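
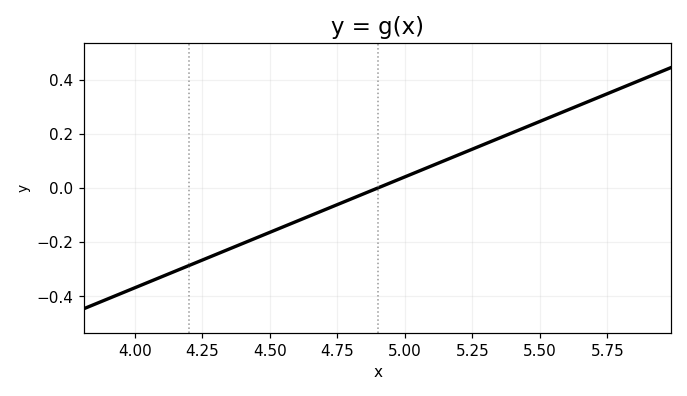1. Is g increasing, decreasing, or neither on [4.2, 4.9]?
increasing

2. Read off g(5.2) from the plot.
0.123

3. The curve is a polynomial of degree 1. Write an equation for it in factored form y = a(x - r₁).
y = 0.41(x - 4.9)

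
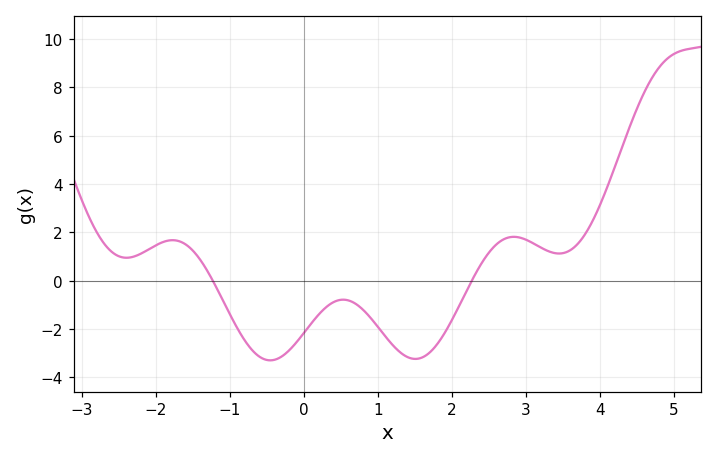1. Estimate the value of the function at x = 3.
1.8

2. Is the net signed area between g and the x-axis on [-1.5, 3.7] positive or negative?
negative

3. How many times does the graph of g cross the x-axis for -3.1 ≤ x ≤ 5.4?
2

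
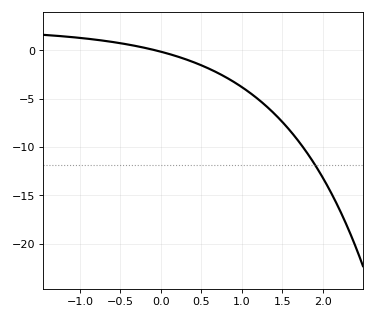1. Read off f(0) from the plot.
0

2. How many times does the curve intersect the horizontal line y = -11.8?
1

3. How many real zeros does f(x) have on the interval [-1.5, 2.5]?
1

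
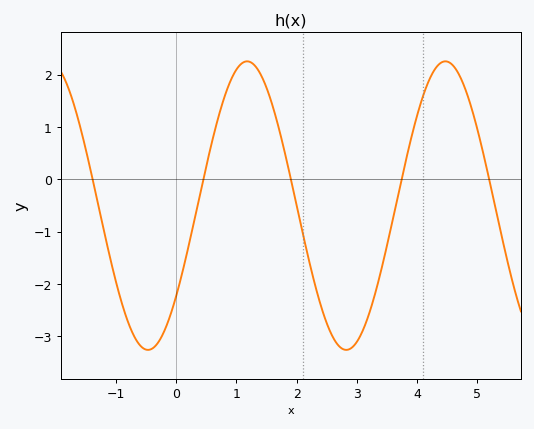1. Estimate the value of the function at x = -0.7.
-2.99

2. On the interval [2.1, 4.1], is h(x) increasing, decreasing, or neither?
neither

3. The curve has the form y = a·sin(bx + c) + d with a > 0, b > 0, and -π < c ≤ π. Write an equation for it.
y = 2.76sin(1.91x - 0.682) - 0.5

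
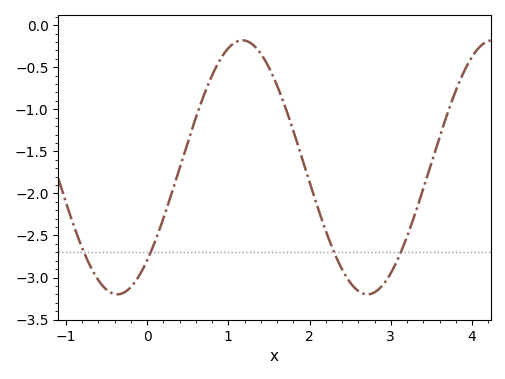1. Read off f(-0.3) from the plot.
-3.2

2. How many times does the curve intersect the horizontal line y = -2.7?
4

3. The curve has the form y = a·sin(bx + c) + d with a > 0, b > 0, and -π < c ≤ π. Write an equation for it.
y = 1.51sin(2x - 0.82) - 1.69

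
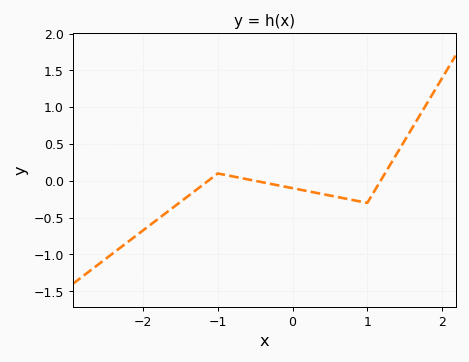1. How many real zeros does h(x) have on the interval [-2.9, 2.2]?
3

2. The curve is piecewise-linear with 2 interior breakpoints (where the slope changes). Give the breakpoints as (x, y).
(-1, 0.1); (1, -0.3)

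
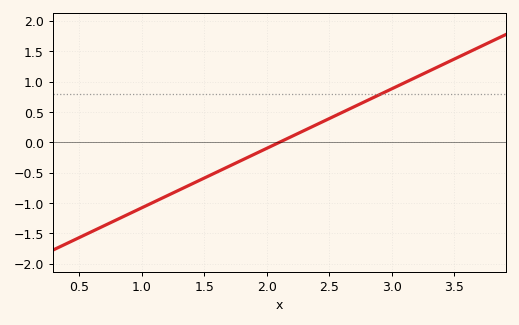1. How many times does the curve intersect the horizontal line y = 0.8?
1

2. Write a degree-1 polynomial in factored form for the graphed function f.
y = 0.98(x - 2.1)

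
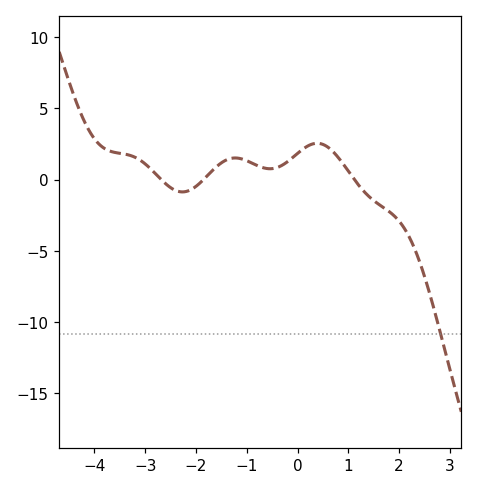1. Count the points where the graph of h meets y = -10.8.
1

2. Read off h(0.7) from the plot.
2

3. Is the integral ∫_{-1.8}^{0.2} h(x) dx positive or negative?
positive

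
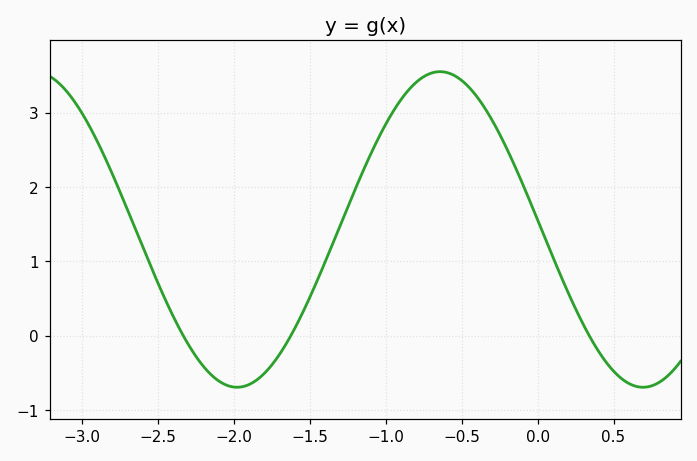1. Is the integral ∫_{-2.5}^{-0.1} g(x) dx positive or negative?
positive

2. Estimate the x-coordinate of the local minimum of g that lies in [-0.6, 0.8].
0.7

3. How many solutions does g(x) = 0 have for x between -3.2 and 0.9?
3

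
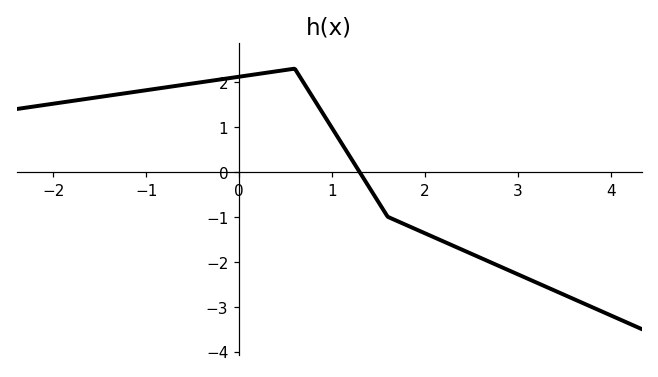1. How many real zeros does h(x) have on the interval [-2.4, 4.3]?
1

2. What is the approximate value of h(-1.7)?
1.6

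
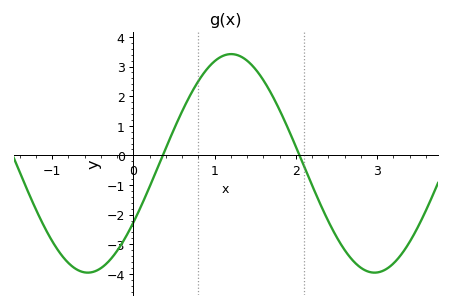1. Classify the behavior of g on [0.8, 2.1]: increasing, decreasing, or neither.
neither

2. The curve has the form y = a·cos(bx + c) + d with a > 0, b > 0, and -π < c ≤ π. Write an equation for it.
y = 3.69cos(1.78x - 2.14) - 0.27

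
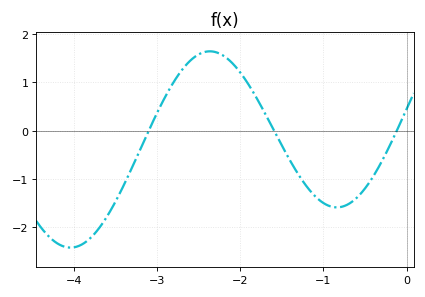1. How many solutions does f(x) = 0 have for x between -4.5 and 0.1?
3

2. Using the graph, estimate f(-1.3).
-0.914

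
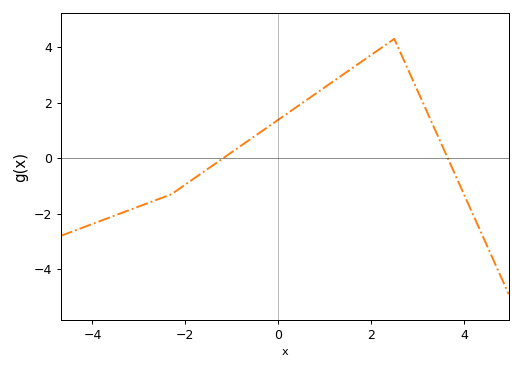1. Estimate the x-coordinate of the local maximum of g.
2.4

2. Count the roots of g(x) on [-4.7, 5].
2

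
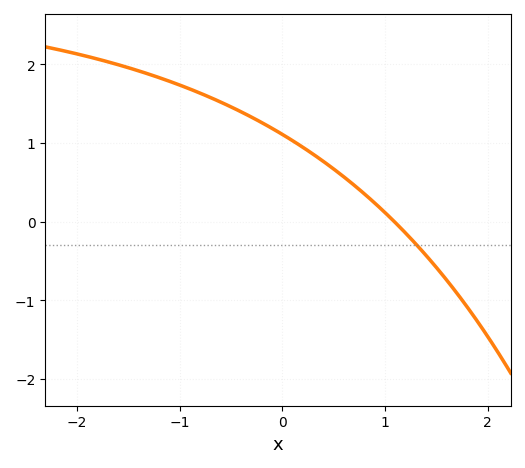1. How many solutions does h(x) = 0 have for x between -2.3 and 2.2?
1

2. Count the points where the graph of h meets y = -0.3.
1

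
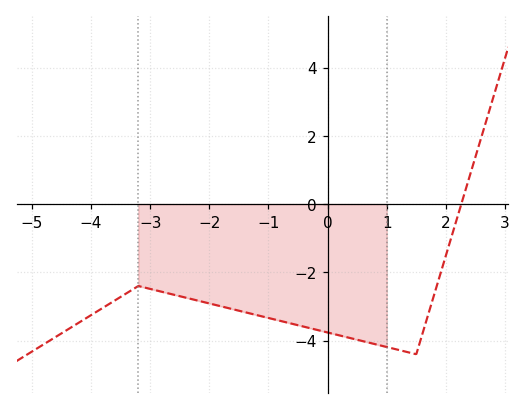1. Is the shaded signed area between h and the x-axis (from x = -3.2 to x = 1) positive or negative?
negative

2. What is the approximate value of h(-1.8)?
-3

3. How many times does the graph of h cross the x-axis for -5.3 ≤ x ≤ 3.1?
1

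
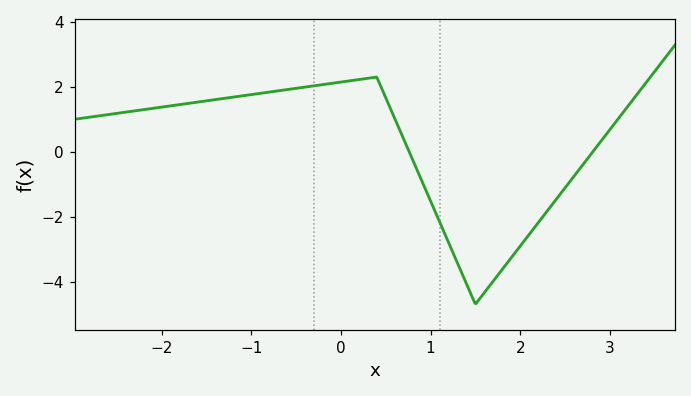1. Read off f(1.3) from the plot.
-3.43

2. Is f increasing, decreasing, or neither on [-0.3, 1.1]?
neither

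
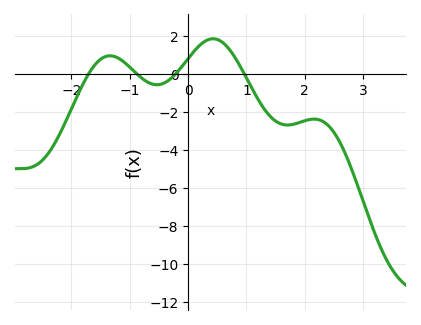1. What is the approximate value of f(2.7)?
-4.2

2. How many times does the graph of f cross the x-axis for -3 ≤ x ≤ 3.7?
4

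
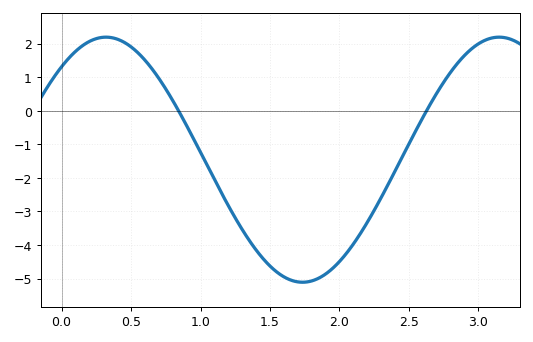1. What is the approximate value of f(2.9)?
1.6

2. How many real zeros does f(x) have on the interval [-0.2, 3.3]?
2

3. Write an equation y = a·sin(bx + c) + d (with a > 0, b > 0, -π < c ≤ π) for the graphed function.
y = 3.65sin(2.2x + 0.86) - 1.46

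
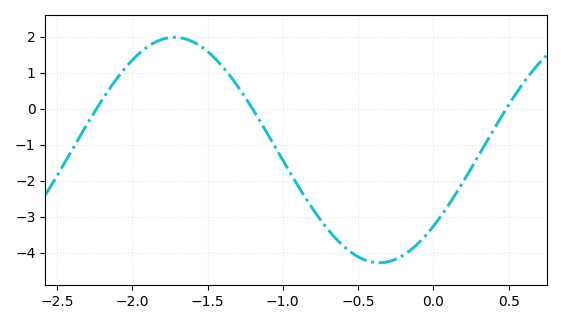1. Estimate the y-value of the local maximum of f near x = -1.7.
1.98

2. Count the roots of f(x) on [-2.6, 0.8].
3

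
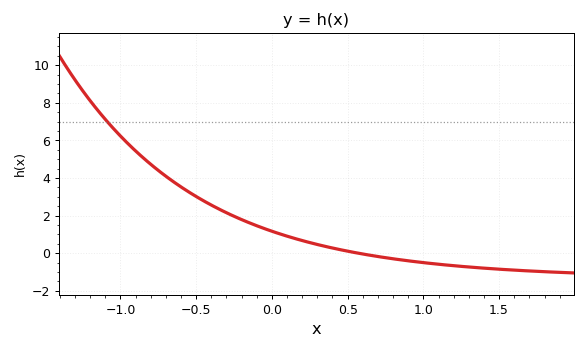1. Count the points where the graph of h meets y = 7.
1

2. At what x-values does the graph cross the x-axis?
0.572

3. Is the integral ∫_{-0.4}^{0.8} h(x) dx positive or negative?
positive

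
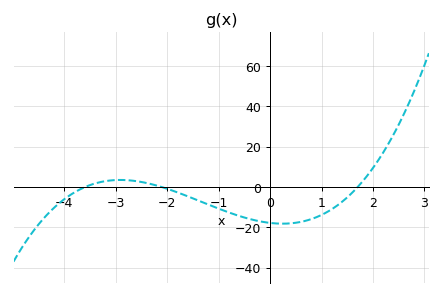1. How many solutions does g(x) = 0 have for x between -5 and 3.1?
3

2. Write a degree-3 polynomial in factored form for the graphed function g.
y = 1.38(x + 3.6)(x + 2.1)(x - 1.7)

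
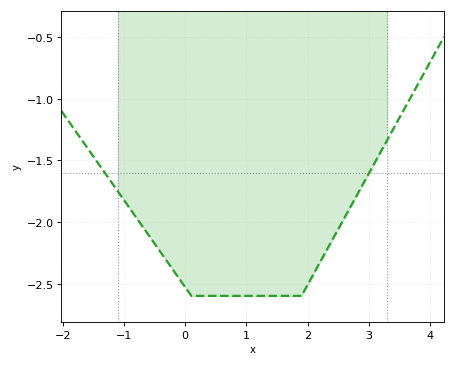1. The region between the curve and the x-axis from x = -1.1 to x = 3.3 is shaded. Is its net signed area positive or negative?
negative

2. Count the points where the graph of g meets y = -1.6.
2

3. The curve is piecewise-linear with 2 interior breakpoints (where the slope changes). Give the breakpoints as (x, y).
(0.1, -2.6); (1.9, -2.6)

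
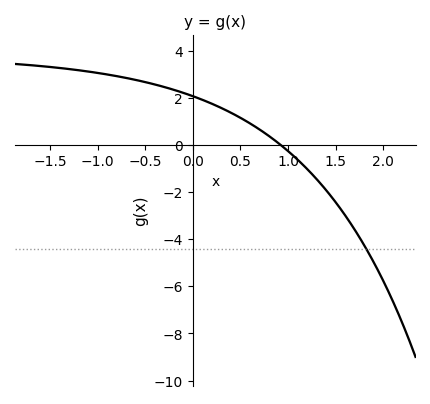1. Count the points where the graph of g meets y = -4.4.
1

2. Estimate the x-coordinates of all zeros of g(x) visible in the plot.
0.9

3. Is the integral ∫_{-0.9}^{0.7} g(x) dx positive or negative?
positive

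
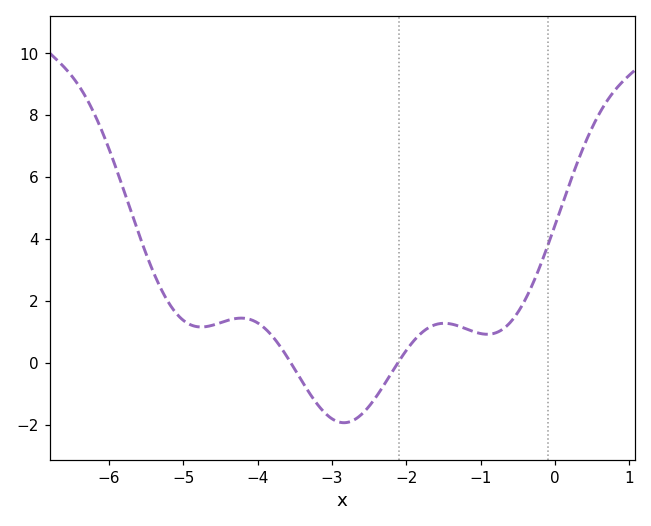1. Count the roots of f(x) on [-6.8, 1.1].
2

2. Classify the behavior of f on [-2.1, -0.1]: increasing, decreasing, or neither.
neither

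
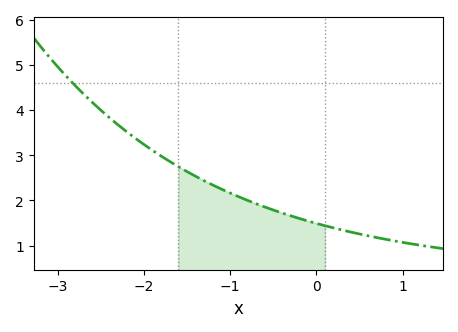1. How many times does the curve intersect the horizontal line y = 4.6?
1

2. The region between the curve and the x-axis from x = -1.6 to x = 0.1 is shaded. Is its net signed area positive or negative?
positive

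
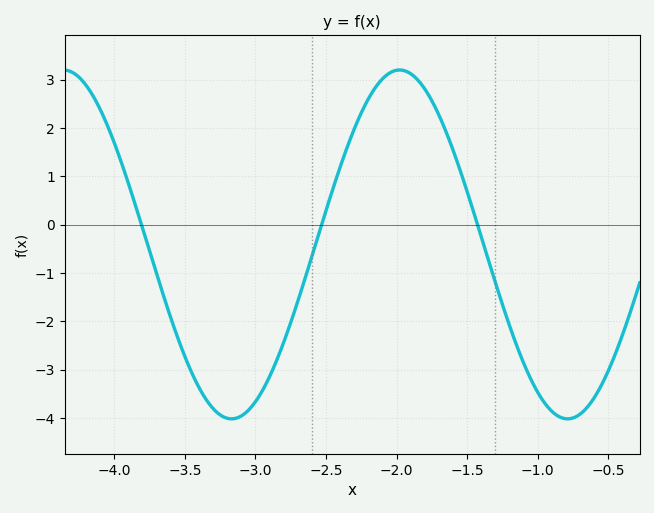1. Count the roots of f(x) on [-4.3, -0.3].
3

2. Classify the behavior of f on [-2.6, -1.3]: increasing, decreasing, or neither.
neither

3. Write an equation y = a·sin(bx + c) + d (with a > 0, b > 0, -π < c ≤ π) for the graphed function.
y = 3.61sin(2.64x + 0.512) - 0.41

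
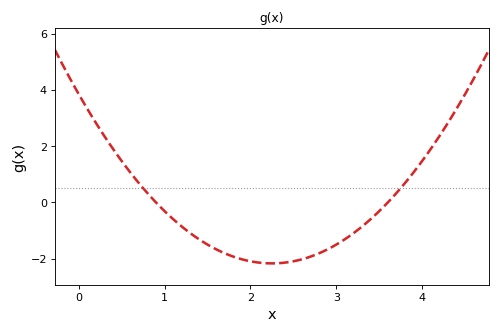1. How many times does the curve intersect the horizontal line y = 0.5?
2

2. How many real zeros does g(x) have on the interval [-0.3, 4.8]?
2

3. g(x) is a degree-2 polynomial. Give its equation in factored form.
y = 1.19(x - 0.9)(x - 3.6)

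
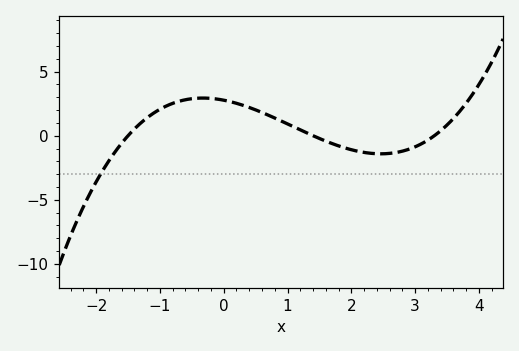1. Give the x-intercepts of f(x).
-1.5, 1.4, 3.3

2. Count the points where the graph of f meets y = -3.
1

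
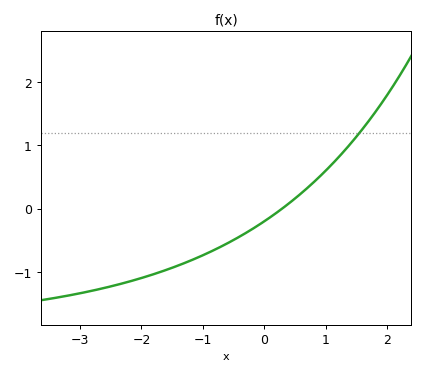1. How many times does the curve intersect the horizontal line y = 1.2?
1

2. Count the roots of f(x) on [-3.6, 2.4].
1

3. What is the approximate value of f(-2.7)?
-1.28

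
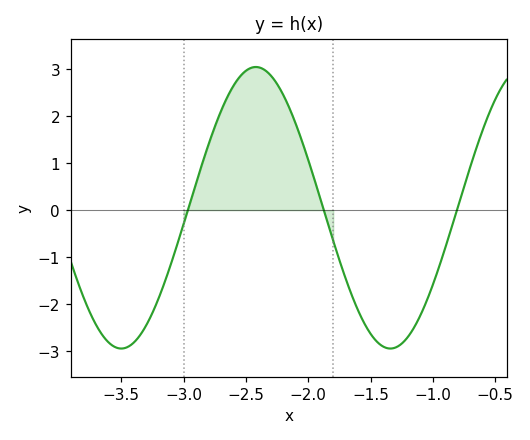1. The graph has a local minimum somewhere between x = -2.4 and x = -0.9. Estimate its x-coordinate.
-1.34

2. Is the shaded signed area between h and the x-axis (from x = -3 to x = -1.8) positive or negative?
positive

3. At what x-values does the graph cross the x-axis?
-2.97, -1.88, -0.807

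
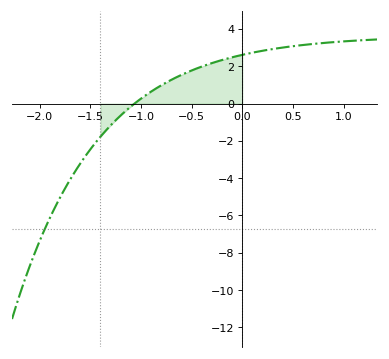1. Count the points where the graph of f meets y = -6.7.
1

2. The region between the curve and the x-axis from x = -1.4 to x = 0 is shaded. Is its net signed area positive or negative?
positive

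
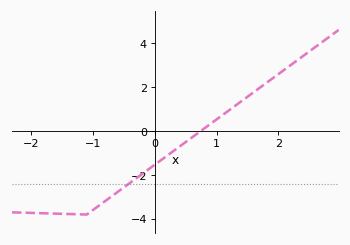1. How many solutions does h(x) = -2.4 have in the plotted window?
1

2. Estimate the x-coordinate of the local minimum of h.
-1.1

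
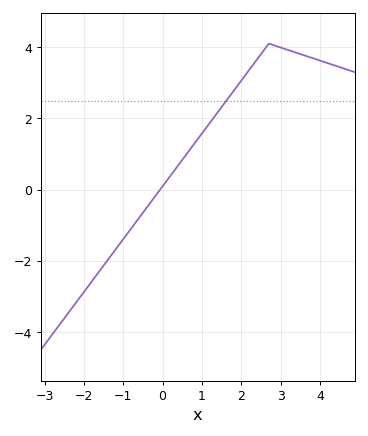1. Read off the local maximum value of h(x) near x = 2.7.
4.1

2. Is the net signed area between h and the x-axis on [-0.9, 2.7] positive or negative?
positive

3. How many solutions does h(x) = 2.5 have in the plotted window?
1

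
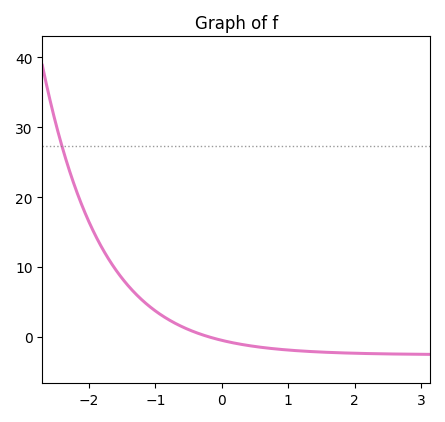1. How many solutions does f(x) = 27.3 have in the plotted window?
1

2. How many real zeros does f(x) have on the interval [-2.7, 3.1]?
1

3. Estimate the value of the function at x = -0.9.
3.08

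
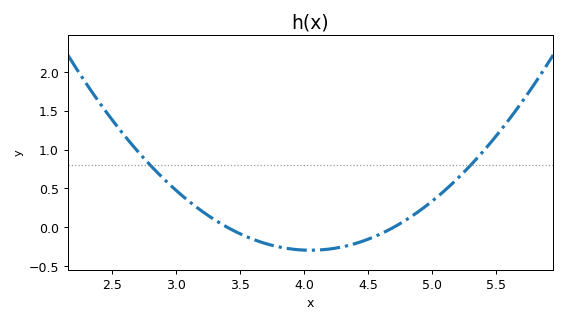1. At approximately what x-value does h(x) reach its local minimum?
4.05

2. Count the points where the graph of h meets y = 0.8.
2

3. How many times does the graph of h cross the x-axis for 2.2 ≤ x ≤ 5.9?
2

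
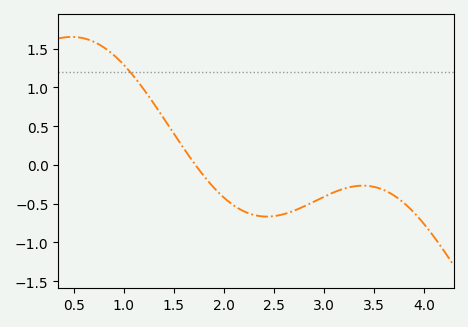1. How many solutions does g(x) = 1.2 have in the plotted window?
1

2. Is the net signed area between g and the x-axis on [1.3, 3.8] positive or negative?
negative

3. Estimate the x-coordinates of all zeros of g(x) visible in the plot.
1.71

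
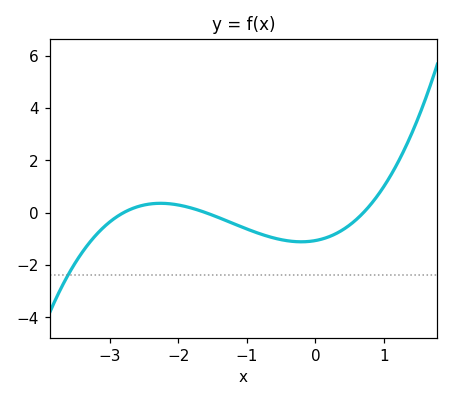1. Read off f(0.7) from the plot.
0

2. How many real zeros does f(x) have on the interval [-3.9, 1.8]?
3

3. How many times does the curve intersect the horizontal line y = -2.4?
1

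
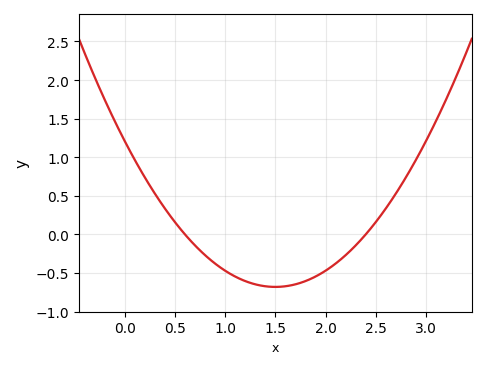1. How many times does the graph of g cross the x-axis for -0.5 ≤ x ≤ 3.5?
2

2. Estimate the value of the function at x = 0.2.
0.75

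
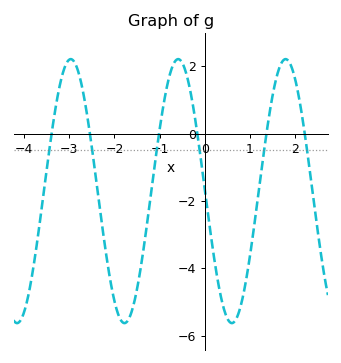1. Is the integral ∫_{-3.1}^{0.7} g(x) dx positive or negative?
negative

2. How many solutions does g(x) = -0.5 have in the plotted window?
6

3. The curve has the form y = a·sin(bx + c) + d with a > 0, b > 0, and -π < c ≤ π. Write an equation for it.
y = 3.92sin(2.6x + 3.1) - 1.71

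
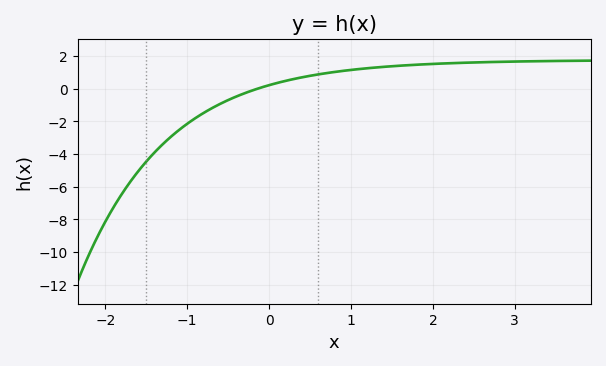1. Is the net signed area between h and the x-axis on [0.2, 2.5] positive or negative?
positive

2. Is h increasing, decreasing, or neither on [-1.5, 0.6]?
increasing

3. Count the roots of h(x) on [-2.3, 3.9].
1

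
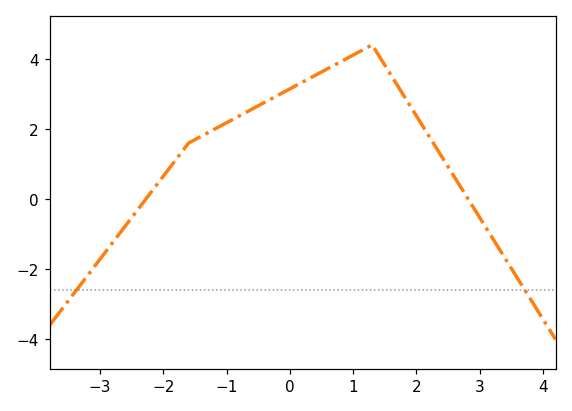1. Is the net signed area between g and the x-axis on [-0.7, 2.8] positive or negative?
positive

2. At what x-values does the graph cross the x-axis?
-2.28, 2.82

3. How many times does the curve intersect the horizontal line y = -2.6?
2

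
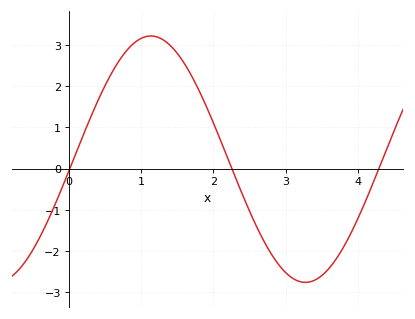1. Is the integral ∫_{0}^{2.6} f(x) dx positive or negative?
positive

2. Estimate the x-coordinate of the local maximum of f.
1.1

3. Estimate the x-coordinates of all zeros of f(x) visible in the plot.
0, 2.3, 4.3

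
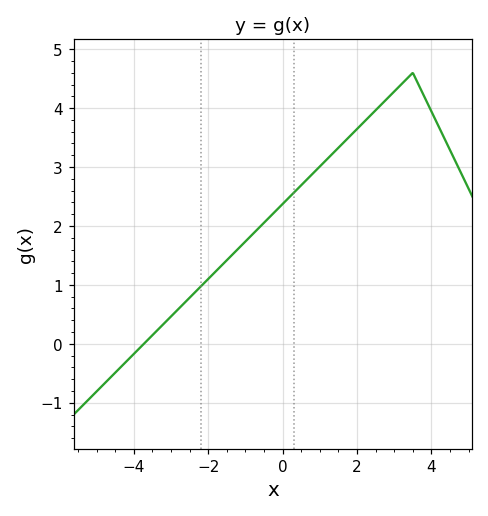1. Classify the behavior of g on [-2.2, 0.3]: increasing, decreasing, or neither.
increasing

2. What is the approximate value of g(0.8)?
2.9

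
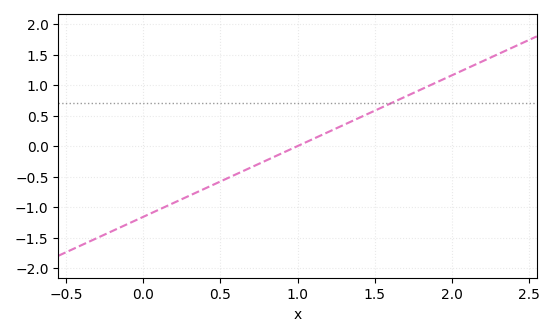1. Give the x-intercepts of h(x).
1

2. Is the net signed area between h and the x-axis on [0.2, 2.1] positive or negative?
positive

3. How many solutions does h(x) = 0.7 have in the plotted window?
1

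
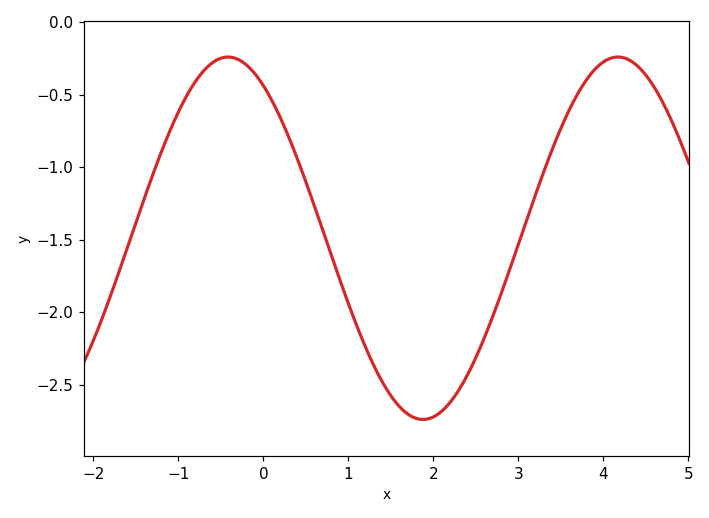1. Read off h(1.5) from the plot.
-2.6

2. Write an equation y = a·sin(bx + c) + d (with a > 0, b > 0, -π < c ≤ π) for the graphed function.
y = 1.25sin(1.4x + 2.1) - 1.49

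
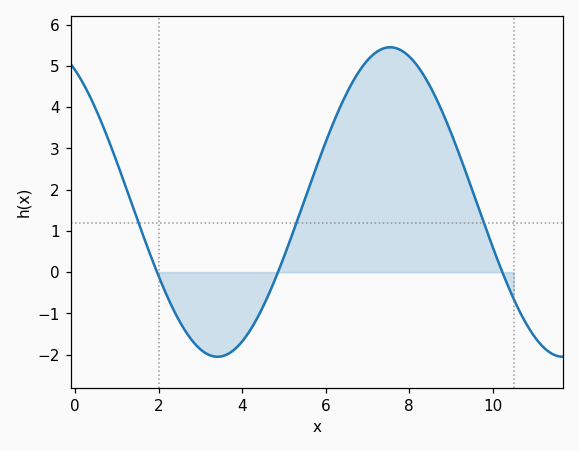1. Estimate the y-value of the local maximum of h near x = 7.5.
5.4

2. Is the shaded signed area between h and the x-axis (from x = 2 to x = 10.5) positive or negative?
positive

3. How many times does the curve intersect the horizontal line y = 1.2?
3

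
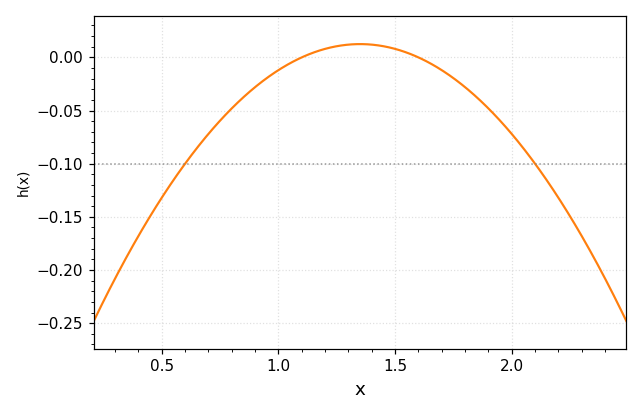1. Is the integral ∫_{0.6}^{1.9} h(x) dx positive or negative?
negative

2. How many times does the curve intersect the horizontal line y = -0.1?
2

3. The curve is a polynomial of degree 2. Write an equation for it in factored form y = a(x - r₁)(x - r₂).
y = -0.2(x - 1.1)(x - 1.6)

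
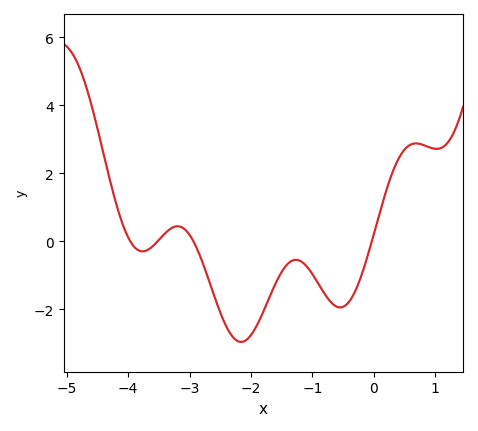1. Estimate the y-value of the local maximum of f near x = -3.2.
0.444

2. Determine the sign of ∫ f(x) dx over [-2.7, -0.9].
negative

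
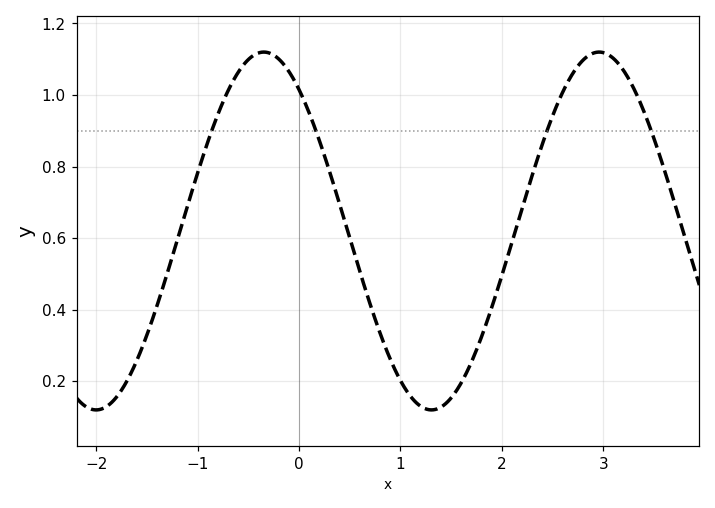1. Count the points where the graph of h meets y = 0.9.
4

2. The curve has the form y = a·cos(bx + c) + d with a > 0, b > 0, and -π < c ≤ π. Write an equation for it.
y = 0.5cos(1.9x + 0.66) + 0.62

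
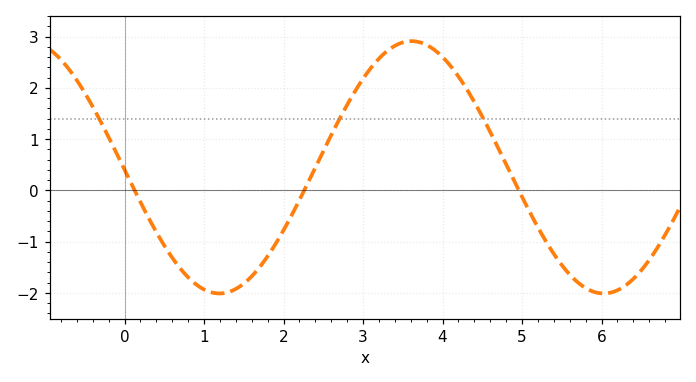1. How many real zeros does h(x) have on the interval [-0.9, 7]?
3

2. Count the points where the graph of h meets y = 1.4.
3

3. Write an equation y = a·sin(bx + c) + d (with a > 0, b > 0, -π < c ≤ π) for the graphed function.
y = 2.46sin(1.3x - 3.1) + 0.45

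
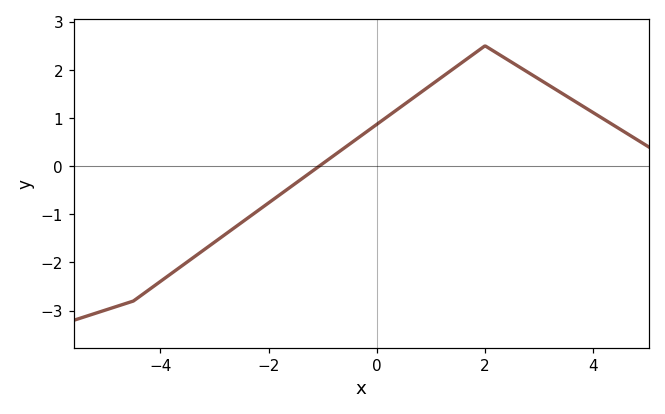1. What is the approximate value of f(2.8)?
1.94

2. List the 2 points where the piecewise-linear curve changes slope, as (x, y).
(-4.5, -2.8); (2, 2.5)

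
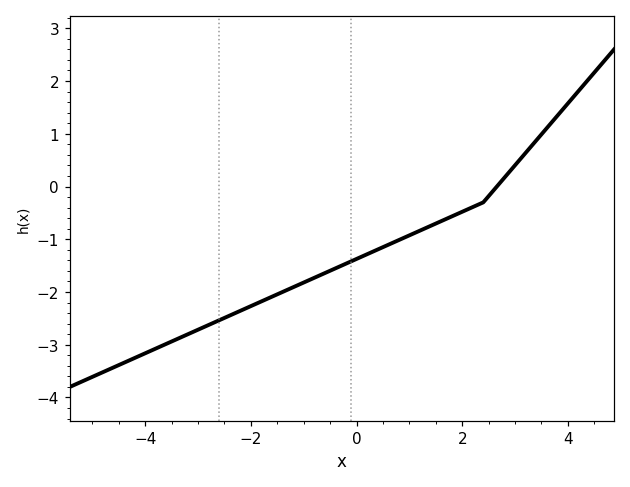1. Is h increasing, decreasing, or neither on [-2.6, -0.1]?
increasing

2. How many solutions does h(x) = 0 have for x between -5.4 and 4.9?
1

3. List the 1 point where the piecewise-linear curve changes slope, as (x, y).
(2.4, -0.3)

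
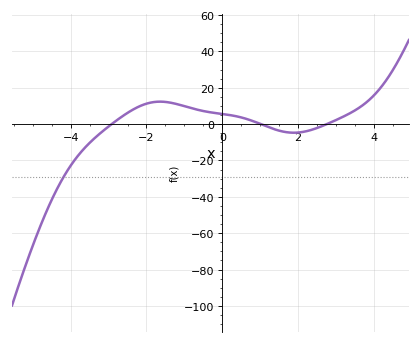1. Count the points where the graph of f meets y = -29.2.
1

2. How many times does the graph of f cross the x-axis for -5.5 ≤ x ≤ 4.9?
3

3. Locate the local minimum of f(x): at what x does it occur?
1.8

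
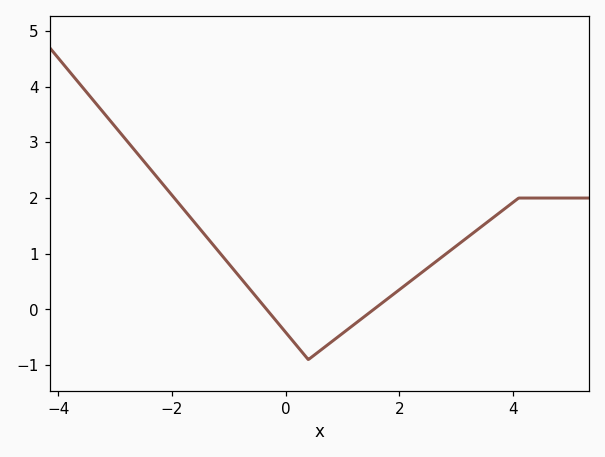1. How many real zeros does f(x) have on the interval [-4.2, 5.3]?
2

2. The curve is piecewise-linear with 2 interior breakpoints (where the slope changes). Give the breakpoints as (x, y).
(0.4, -0.9); (4.1, 2)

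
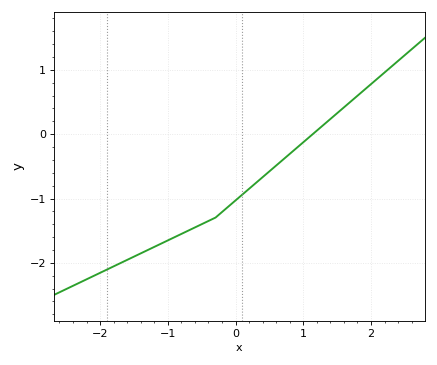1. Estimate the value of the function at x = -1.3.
-1.8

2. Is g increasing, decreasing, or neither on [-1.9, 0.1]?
increasing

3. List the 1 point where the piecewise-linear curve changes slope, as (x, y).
(-0.3, -1.3)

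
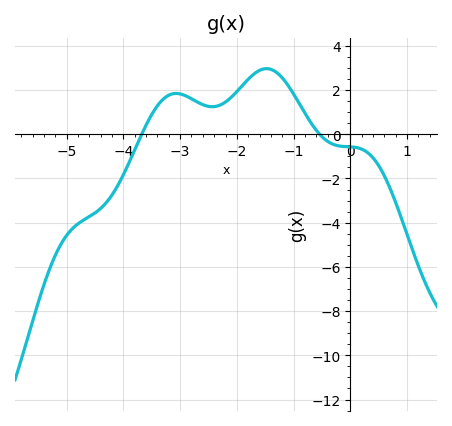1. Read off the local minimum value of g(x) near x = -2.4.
1.25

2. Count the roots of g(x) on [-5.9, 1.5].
2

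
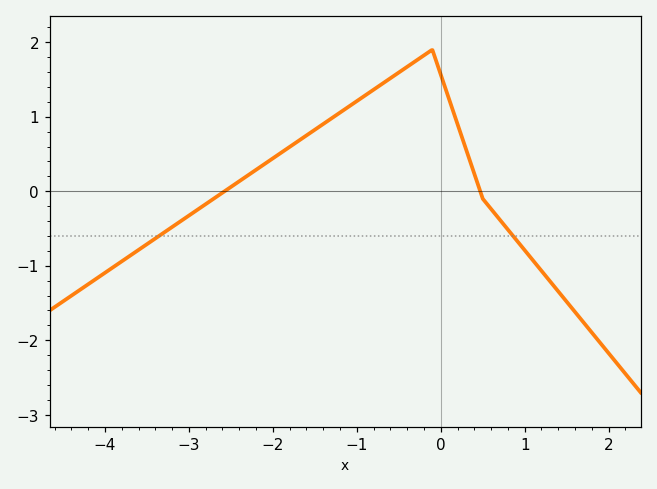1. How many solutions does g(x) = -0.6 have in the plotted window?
2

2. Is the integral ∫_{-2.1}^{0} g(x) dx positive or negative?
positive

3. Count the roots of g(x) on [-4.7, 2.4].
2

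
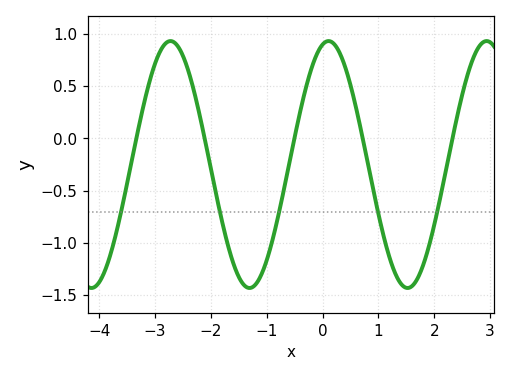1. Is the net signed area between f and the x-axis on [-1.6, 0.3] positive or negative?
negative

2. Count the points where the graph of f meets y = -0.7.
5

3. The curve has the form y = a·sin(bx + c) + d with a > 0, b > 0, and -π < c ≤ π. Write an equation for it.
y = 1.18sin(2.2x + 1.3) - 0.25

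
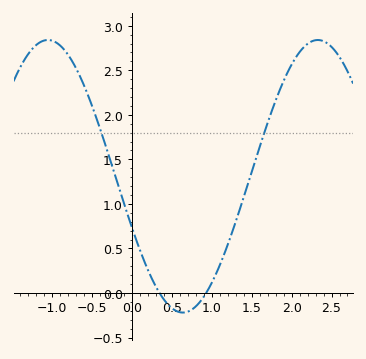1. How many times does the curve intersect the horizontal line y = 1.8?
2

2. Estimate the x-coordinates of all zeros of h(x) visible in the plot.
0.3, 0.9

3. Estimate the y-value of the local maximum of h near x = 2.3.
2.85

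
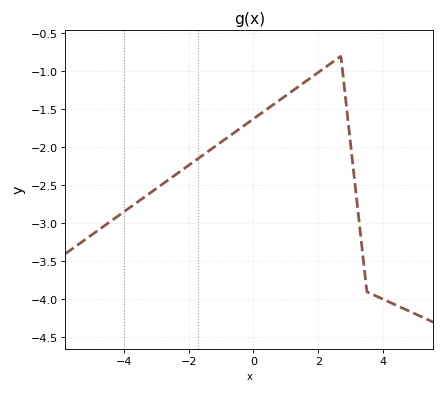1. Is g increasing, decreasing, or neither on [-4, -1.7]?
increasing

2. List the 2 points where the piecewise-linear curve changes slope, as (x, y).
(2.7, -0.8); (3.5, -3.9)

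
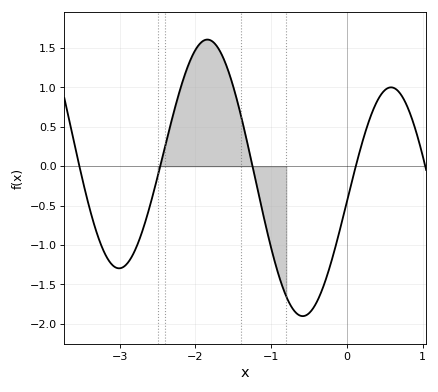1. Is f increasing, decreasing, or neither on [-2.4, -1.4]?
neither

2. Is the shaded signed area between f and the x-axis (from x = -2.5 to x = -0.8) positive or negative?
positive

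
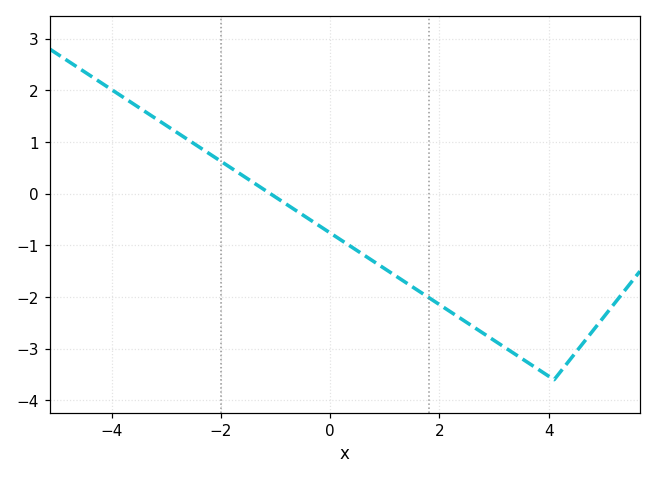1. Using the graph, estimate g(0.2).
-0.9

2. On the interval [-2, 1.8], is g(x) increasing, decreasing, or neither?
decreasing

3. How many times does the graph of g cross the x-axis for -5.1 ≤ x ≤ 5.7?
1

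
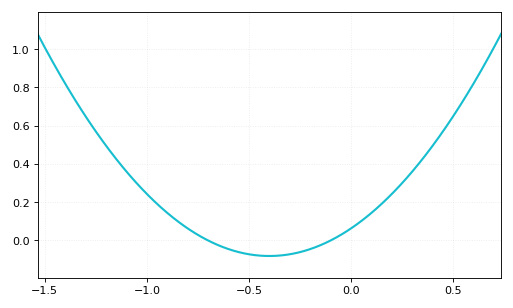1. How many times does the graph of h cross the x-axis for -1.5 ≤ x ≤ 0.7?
2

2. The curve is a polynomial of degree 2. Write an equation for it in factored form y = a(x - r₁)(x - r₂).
y = 0.9(x + 0.7)(x + 0.1)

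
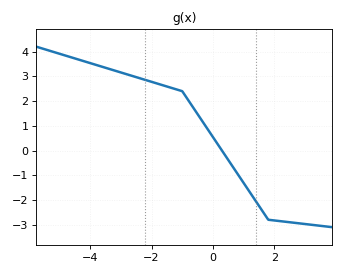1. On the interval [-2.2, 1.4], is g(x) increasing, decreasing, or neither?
decreasing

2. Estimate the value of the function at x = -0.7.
1.8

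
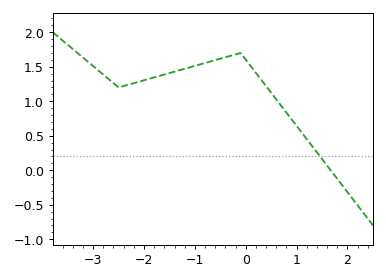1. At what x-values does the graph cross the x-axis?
1.7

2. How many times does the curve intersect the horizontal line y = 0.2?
1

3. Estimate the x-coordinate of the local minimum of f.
-2.5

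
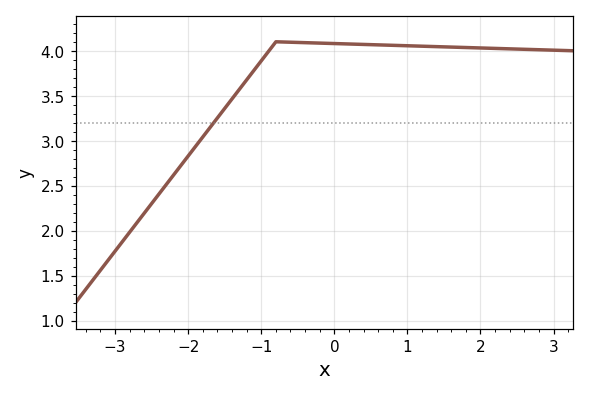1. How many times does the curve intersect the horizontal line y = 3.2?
1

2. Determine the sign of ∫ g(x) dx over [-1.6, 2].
positive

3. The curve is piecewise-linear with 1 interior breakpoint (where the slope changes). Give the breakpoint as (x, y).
(-0.8, 4.1)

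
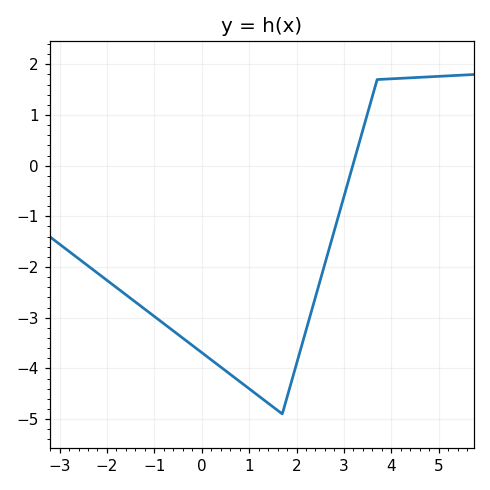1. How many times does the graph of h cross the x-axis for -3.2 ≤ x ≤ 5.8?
1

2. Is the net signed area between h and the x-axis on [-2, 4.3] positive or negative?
negative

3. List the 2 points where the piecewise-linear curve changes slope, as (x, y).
(1.7, -4.9); (3.7, 1.7)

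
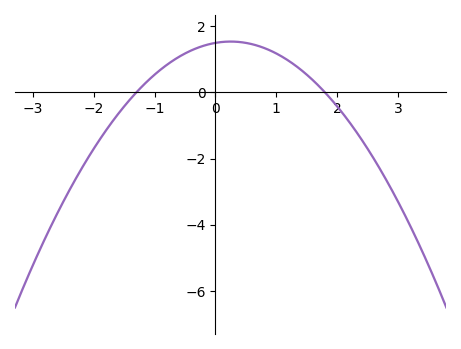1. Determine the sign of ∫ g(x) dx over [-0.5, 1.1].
positive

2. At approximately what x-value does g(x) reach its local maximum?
0.25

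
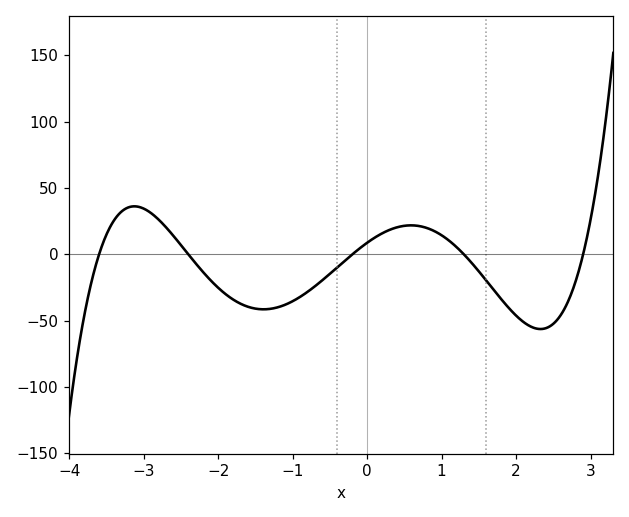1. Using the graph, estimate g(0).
8.79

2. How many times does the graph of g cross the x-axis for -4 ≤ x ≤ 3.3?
5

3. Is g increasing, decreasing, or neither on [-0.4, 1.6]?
neither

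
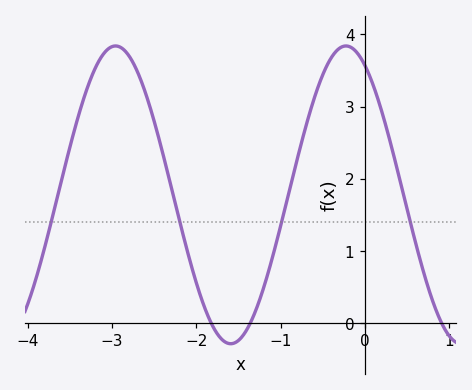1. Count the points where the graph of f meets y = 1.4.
4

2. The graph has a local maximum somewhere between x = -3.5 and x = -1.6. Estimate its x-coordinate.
-2.96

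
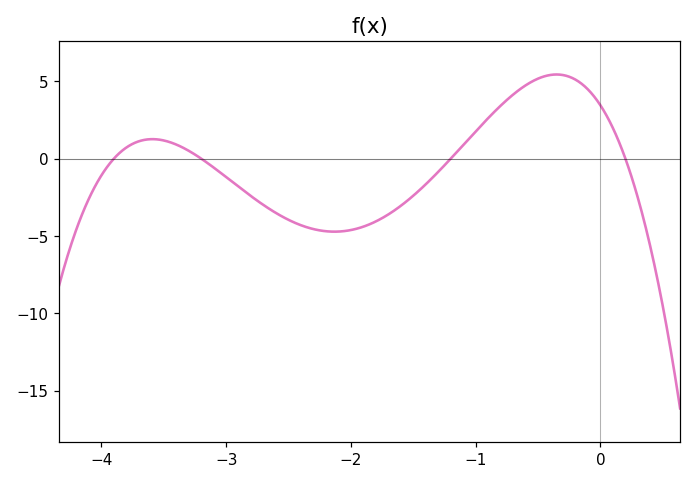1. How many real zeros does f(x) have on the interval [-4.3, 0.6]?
4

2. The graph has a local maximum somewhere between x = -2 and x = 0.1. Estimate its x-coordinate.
-0.352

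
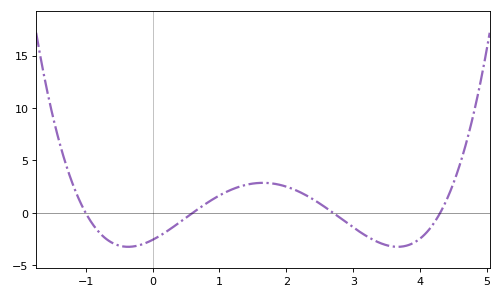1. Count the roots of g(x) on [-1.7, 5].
4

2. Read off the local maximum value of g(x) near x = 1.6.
3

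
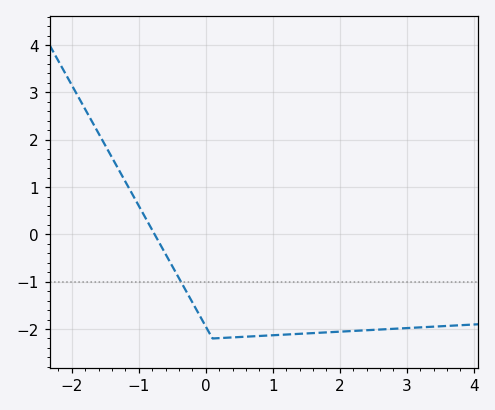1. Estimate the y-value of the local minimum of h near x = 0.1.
-2.2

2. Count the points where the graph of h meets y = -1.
1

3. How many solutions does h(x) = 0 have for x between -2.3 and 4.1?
1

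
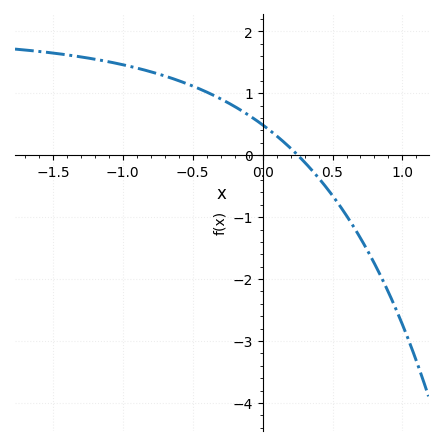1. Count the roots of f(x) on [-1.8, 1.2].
1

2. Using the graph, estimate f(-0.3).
0.91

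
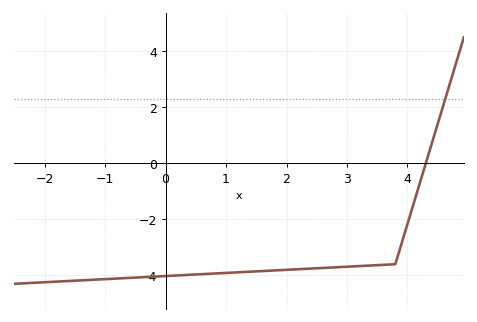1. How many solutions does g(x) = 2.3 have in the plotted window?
1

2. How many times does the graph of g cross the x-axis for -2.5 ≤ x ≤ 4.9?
1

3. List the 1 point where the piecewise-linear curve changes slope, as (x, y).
(3.8, -3.6)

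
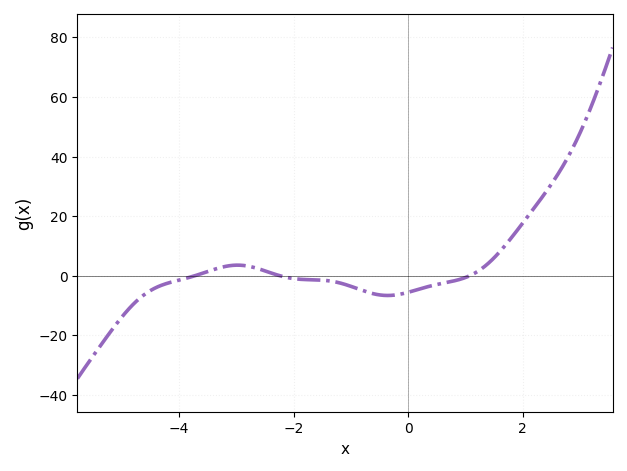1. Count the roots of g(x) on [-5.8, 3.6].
3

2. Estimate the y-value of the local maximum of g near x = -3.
3.57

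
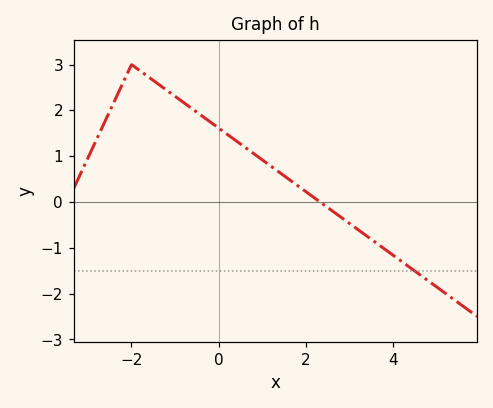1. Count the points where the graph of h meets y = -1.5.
1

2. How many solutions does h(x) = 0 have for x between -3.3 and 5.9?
1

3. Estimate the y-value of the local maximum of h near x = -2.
3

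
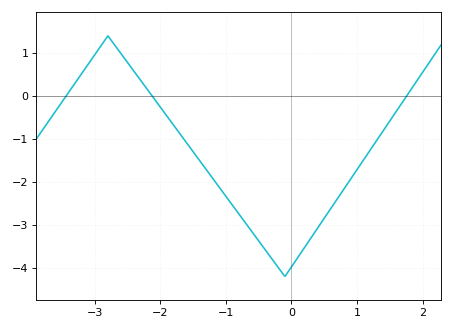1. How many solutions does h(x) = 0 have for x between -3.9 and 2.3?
3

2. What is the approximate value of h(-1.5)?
-1.3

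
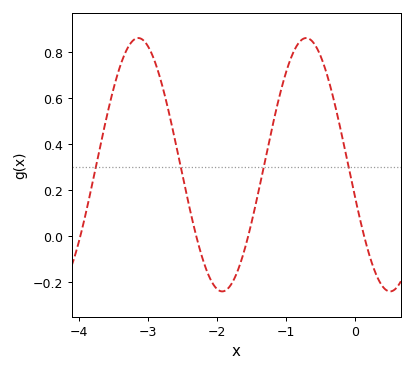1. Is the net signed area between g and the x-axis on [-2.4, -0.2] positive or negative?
positive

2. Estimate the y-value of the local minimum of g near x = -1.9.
-0.24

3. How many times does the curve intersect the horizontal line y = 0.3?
4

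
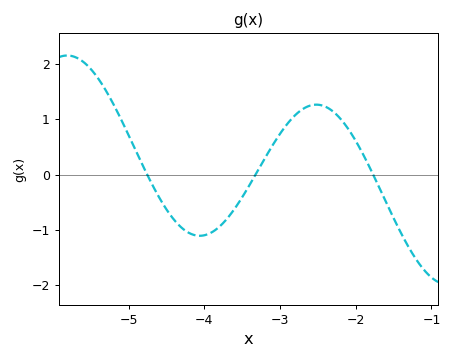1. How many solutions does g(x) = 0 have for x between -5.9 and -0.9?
3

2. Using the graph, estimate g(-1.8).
0.085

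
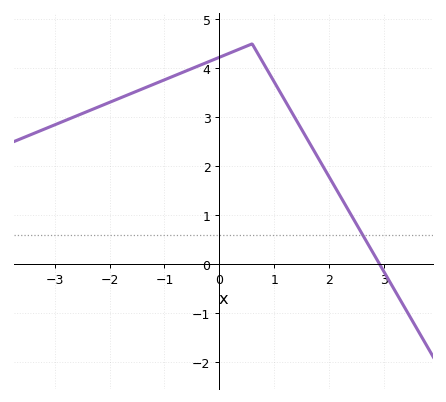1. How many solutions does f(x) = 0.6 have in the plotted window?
1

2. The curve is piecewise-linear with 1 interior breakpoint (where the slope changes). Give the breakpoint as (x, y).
(0.6, 4.5)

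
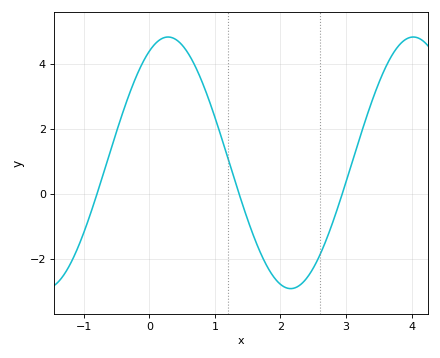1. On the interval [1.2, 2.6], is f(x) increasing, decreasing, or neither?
neither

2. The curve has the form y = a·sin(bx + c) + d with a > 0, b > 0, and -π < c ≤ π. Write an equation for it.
y = 3.87sin(1.68x + 1.09) + 0.96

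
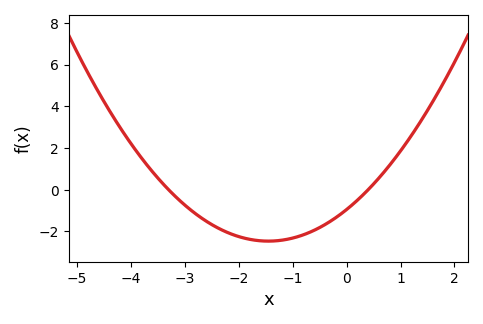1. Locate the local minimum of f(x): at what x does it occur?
-1.5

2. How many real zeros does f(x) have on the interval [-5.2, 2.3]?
2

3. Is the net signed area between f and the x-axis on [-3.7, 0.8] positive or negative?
negative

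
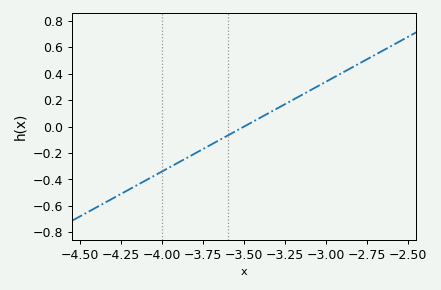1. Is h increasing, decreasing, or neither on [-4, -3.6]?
increasing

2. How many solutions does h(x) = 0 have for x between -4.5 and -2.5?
1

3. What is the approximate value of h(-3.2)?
0.204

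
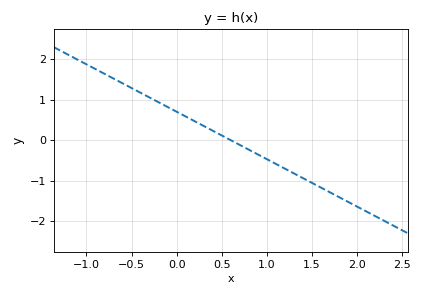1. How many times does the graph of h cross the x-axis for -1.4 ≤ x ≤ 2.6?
1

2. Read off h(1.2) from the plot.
-0.7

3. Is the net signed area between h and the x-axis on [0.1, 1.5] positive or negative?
negative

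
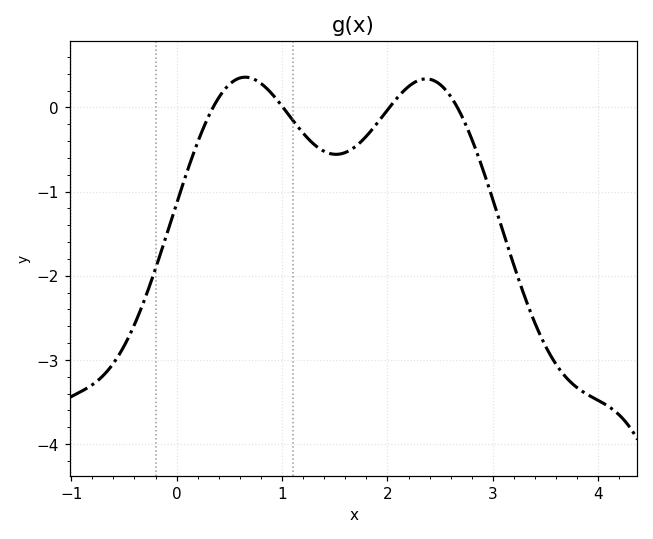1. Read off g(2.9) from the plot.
-0.7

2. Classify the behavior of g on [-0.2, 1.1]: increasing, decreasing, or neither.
neither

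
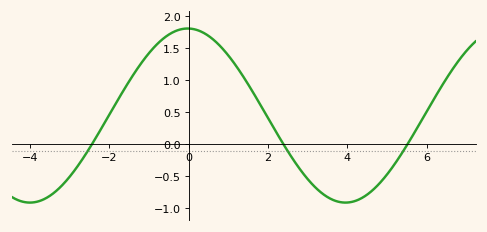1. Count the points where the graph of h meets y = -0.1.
3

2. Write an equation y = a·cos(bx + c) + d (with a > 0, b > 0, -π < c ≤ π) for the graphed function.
y = 1.36cos(0.79x + 0.02) + 0.45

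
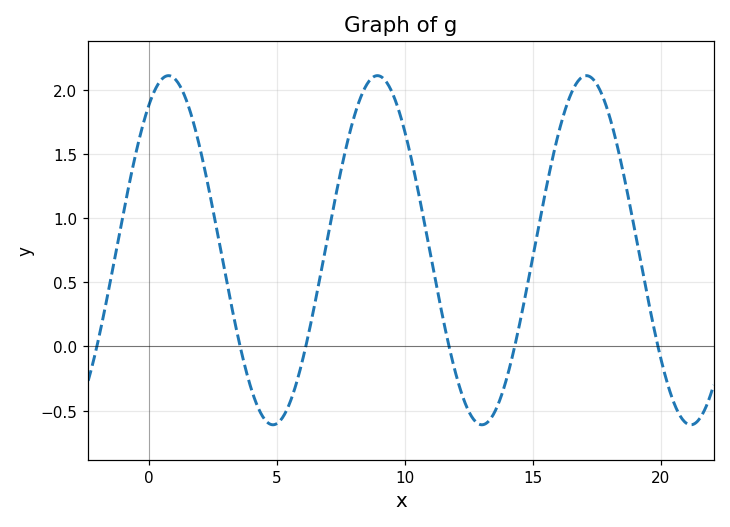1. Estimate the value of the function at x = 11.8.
-0.054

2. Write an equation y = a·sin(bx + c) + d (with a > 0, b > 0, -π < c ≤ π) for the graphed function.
y = 1.36sin(0.77x + 0.972) + 0.75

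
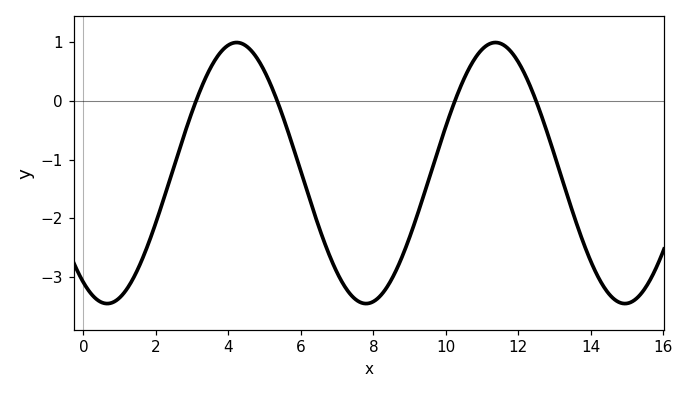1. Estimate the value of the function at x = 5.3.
0.075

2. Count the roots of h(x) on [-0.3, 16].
4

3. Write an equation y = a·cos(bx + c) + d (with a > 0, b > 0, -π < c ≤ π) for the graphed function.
y = 2.22cos(0.88x + 2.56) - 1.23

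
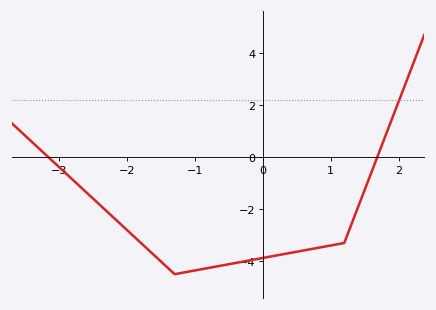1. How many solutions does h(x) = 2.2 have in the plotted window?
1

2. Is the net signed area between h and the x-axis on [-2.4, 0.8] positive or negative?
negative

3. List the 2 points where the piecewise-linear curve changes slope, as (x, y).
(-1.3, -4.5); (1.2, -3.3)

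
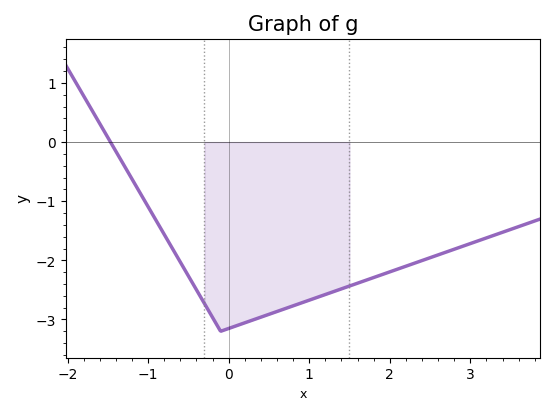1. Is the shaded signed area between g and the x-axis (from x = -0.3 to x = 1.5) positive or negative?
negative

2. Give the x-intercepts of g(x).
-1.47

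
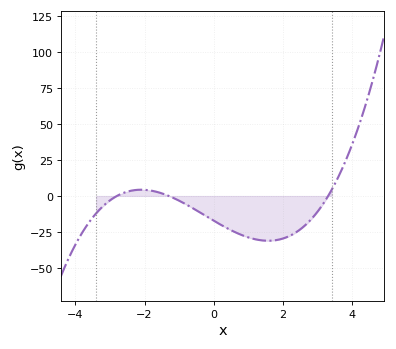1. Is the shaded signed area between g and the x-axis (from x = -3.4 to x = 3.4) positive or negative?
negative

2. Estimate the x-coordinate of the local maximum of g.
-2.1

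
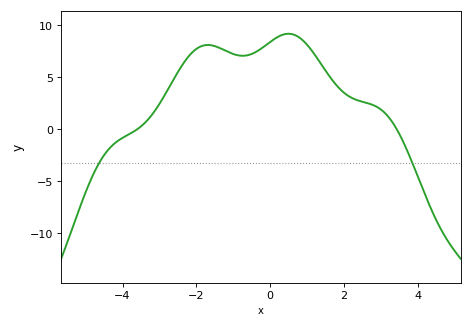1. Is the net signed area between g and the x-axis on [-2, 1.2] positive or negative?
positive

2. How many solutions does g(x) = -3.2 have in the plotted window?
2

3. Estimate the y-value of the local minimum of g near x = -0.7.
7.07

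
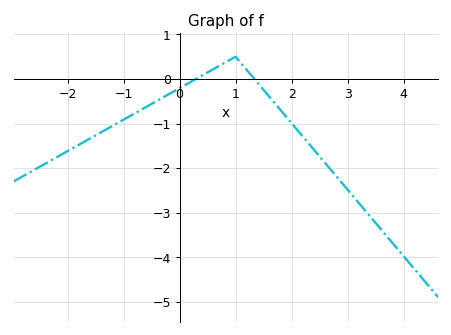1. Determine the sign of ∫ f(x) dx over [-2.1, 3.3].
negative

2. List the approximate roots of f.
0.2, 1.4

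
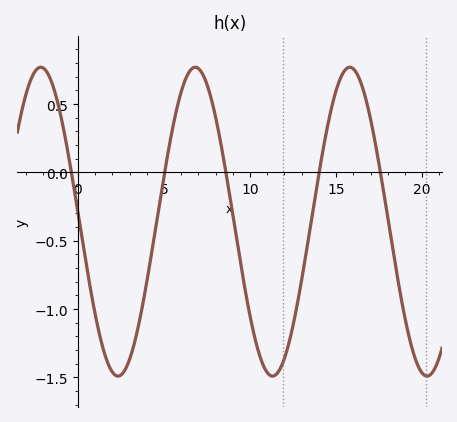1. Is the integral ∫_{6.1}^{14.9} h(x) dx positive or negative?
negative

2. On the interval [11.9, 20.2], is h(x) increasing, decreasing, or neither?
neither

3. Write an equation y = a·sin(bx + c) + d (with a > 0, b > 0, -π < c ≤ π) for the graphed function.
y = 1.13sin(0.7x + 3.1) - 0.36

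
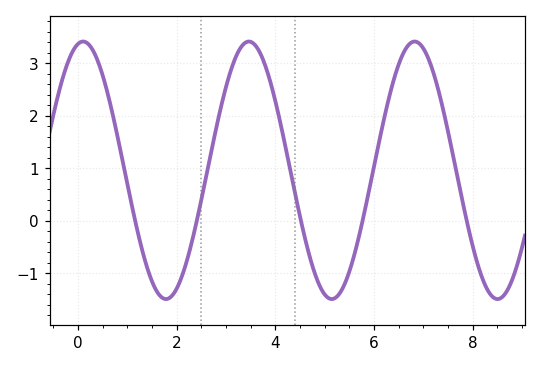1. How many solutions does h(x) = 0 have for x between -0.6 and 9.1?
5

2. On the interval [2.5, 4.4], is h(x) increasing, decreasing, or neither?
neither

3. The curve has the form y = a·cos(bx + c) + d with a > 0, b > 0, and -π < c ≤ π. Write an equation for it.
y = 2.45cos(1.87x - 0.19) + 0.96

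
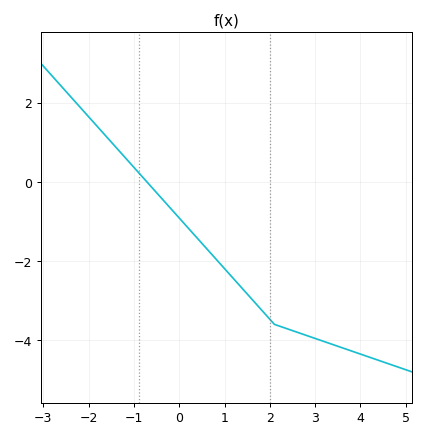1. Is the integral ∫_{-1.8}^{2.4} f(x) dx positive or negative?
negative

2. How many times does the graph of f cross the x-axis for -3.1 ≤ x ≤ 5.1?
1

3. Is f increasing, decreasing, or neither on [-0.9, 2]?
decreasing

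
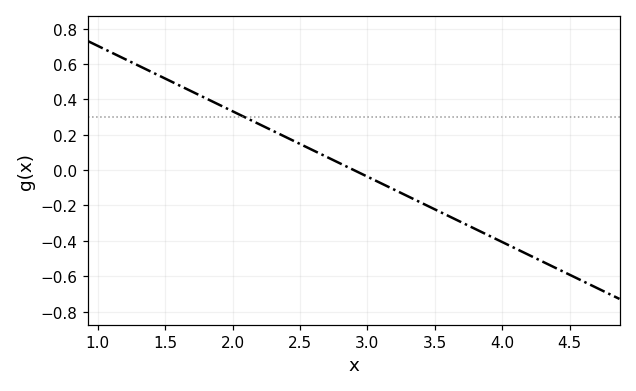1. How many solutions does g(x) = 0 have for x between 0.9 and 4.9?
1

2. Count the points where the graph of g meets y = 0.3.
1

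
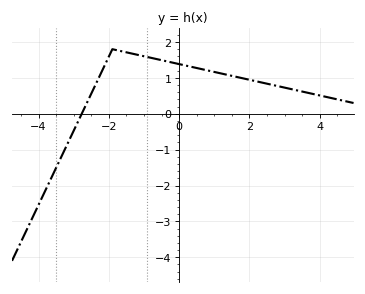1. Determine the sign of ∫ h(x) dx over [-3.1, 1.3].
positive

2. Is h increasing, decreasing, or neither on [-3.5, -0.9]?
neither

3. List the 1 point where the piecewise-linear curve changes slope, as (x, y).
(-1.9, 1.8)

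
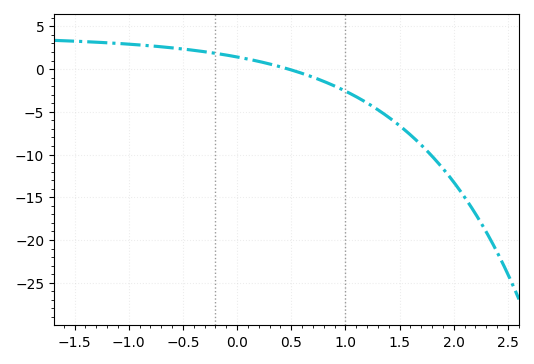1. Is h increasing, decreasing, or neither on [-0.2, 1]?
decreasing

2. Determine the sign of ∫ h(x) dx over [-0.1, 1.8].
negative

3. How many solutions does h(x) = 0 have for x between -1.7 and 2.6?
1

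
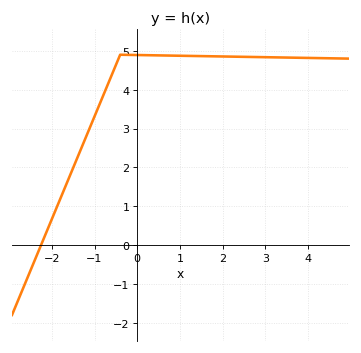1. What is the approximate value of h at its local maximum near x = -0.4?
4.9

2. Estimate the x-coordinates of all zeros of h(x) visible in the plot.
-2.2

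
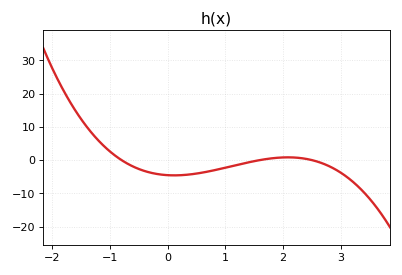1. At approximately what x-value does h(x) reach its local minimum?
0.1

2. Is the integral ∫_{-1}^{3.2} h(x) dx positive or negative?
negative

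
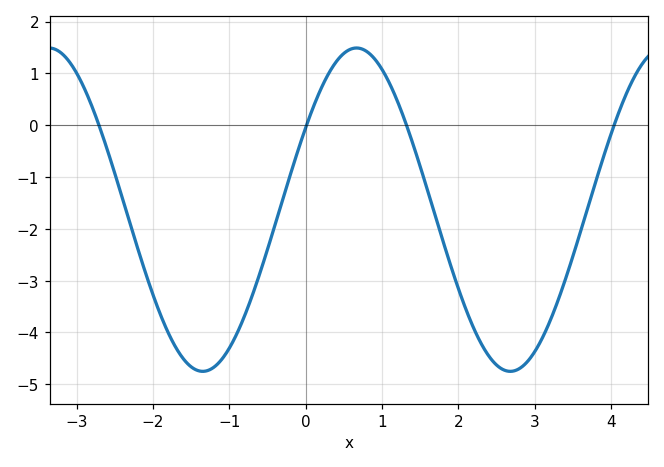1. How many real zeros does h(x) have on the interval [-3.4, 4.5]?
4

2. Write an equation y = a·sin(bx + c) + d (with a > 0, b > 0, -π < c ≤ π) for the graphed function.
y = 3.12sin(1.56x + 0.532) - 1.63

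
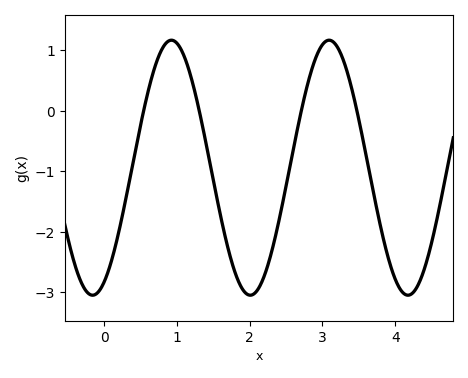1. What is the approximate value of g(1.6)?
-1.7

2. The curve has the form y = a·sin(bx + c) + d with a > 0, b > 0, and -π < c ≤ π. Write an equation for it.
y = 2.11sin(2.9x - 1.1) - 0.94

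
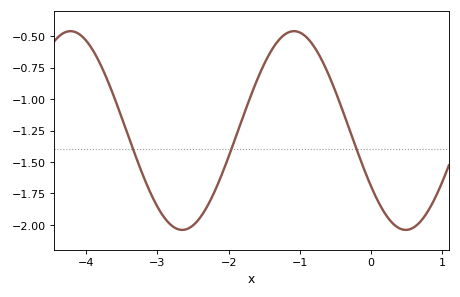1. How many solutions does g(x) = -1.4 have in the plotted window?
3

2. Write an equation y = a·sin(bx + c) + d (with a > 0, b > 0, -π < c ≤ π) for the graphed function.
y = 0.79sin(2x - 2.55) - 1.25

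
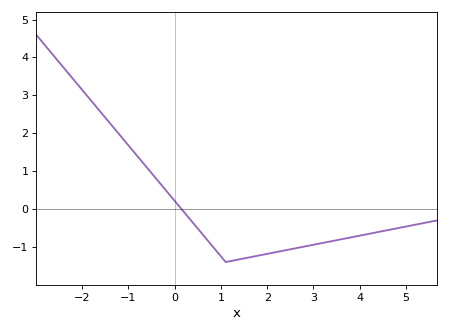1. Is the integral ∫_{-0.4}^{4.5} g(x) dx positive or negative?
negative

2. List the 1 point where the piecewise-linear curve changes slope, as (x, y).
(1.1, -1.4)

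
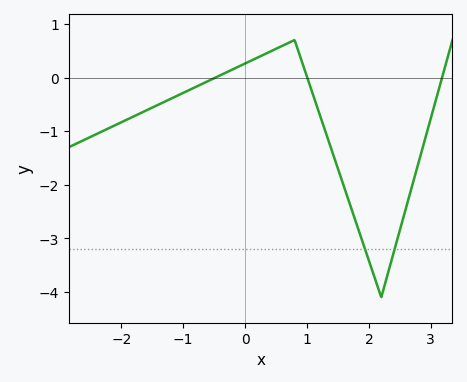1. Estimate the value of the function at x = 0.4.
0.481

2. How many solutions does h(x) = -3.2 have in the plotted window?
2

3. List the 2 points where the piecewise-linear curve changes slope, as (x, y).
(0.8, 0.7); (2.2, -4.1)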